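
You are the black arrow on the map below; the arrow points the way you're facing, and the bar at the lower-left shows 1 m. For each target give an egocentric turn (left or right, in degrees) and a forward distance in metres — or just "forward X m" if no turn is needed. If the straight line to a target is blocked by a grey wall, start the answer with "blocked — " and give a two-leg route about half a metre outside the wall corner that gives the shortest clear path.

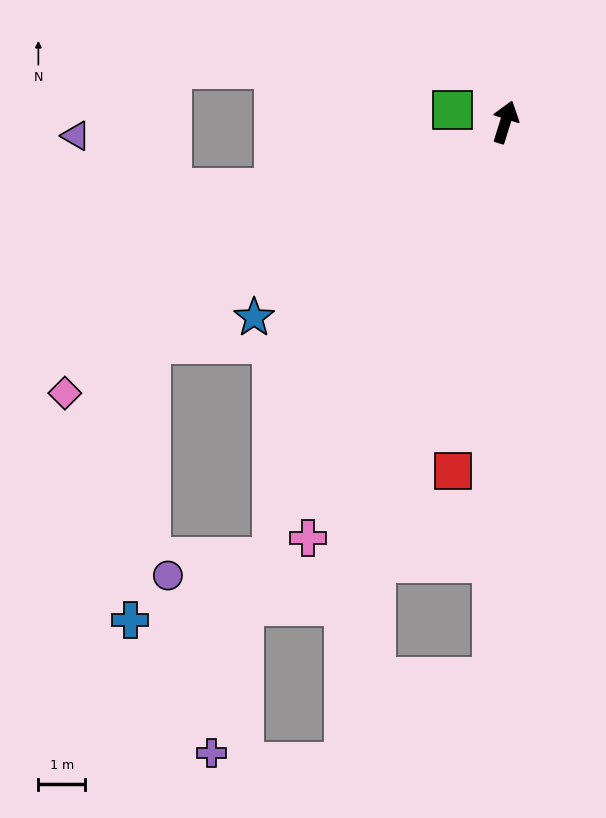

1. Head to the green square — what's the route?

turn left 95°, forward 1.1 m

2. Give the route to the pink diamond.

turn left 139°, forward 11.0 m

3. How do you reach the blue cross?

blocked — turn left 139°, forward 8.9 m, then turn left 54°, forward 5.9 m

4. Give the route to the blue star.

turn left 145°, forward 6.8 m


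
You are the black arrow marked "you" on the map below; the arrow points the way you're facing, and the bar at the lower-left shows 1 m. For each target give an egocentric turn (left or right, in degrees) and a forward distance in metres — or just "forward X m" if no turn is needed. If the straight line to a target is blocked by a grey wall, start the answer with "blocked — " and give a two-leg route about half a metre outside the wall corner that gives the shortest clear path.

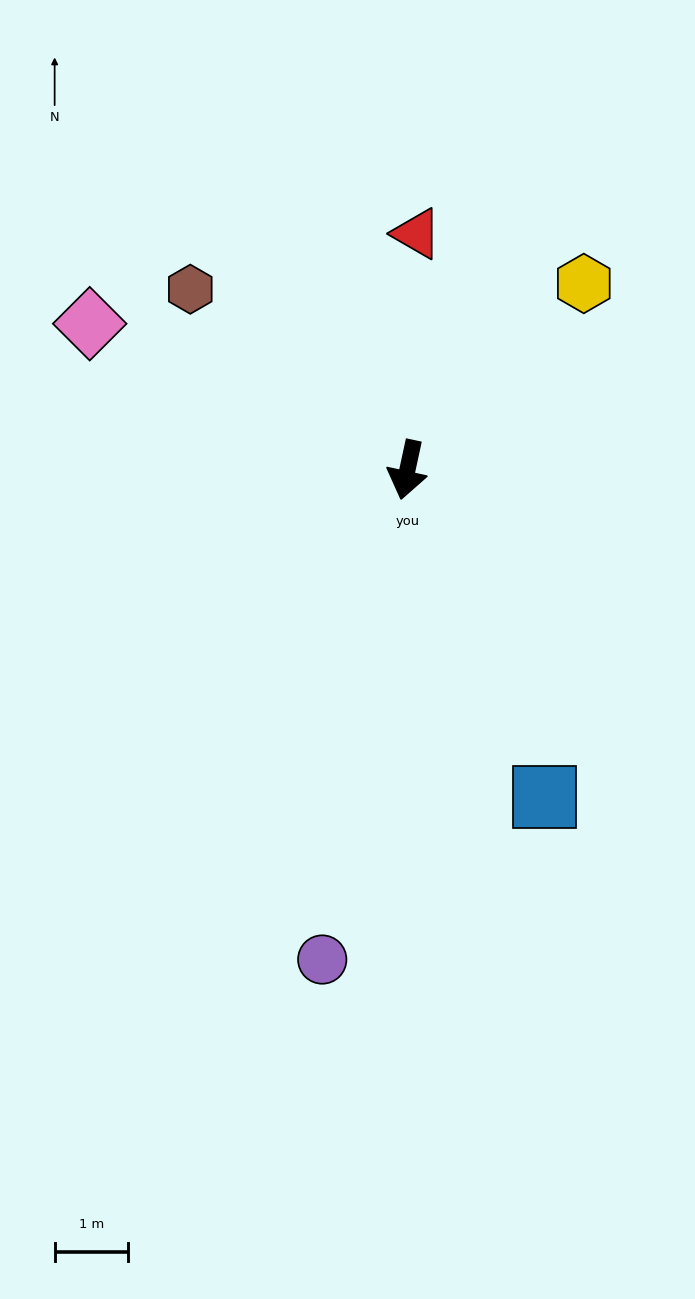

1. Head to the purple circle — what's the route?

turn left 2°, forward 6.7 m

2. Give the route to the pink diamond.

turn right 103°, forward 4.7 m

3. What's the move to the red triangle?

turn right 170°, forward 3.2 m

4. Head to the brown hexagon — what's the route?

turn right 118°, forward 3.8 m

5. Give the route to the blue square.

turn left 35°, forward 4.8 m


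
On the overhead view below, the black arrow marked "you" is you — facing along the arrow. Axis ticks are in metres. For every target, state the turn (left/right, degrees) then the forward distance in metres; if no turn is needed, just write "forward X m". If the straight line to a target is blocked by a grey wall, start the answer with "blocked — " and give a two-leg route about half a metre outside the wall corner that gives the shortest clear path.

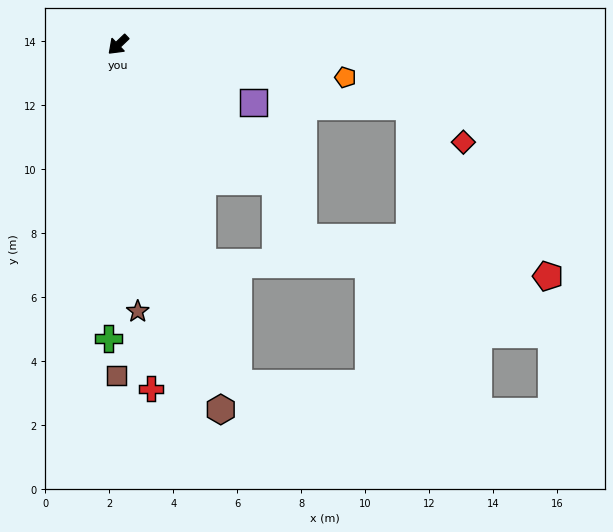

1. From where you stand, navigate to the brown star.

turn left 50°, forward 8.4 m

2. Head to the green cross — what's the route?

turn left 44°, forward 9.2 m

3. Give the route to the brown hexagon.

turn left 62°, forward 11.8 m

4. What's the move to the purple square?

turn left 113°, forward 4.6 m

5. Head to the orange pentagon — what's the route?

turn left 128°, forward 7.2 m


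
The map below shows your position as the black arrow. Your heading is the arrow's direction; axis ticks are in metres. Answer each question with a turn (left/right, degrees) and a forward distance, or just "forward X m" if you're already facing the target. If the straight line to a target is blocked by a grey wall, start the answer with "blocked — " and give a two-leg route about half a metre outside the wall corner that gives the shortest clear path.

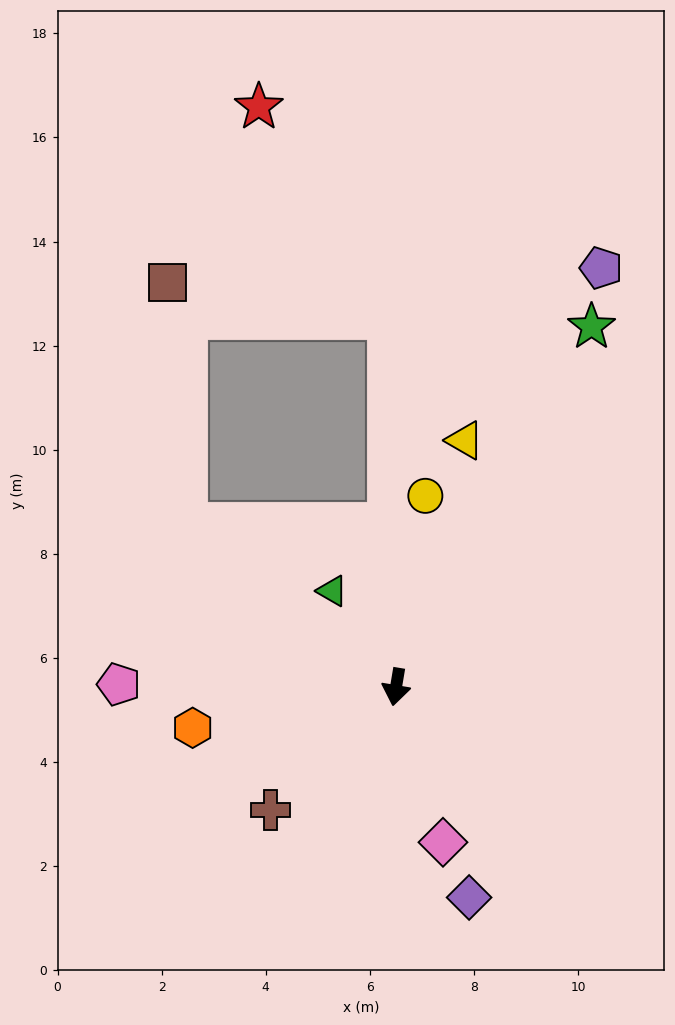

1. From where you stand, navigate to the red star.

blocked — turn right 169°, forward 7.1 m, then turn left 30°, forward 4.8 m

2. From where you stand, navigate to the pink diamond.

turn left 26°, forward 3.1 m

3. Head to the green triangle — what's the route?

turn right 137°, forward 2.2 m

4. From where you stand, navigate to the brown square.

blocked — turn right 118°, forward 5.1 m, then turn right 48°, forward 4.7 m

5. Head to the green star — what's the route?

turn left 161°, forward 7.9 m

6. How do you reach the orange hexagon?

turn right 69°, forward 4.0 m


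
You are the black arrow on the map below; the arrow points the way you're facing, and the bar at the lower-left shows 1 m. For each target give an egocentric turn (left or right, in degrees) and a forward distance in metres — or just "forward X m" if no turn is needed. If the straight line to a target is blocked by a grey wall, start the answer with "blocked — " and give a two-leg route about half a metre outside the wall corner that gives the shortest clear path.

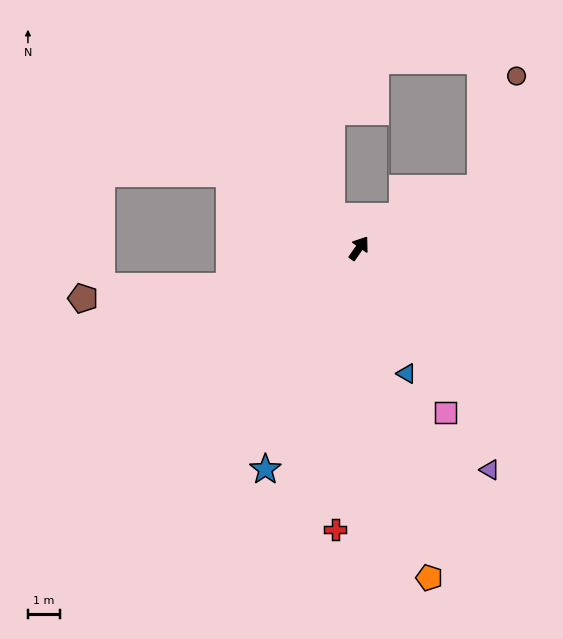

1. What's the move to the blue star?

turn right 168°, forward 7.6 m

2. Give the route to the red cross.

turn right 150°, forward 8.9 m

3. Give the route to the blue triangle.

turn right 124°, forward 4.2 m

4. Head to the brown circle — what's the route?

blocked — turn right 29°, forward 4.3 m, then turn left 46°, forward 3.7 m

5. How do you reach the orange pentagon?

turn right 133°, forward 10.6 m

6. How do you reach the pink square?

turn right 117°, forward 5.9 m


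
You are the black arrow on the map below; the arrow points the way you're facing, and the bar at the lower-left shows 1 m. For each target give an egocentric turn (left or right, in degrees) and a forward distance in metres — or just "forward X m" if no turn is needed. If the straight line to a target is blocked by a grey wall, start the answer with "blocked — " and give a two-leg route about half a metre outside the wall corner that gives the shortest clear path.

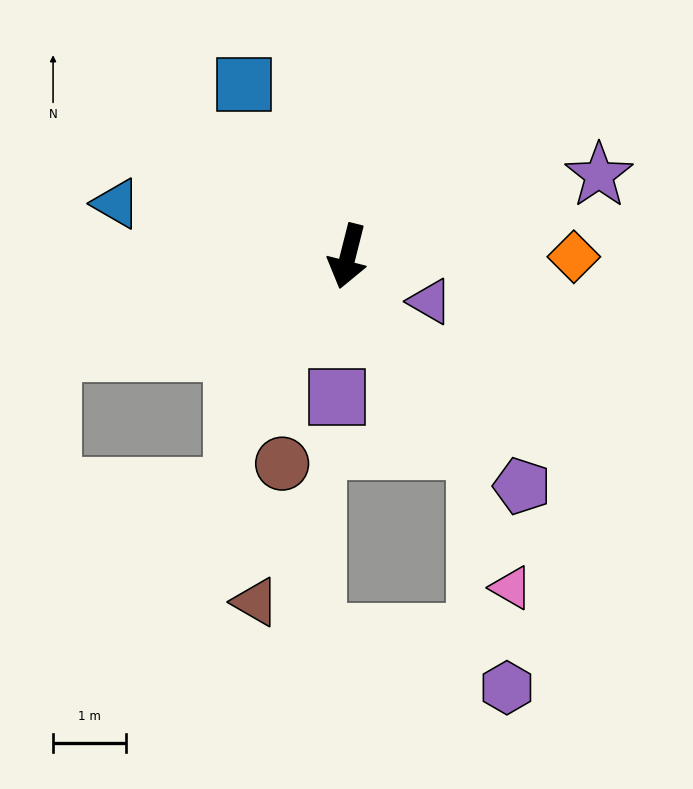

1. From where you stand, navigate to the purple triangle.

turn left 75°, forward 1.3 m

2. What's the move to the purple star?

turn left 122°, forward 3.6 m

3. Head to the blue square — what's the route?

turn right 135°, forward 2.8 m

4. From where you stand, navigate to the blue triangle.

turn right 89°, forward 3.3 m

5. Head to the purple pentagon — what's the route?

turn left 51°, forward 4.0 m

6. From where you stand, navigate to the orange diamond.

turn left 104°, forward 3.1 m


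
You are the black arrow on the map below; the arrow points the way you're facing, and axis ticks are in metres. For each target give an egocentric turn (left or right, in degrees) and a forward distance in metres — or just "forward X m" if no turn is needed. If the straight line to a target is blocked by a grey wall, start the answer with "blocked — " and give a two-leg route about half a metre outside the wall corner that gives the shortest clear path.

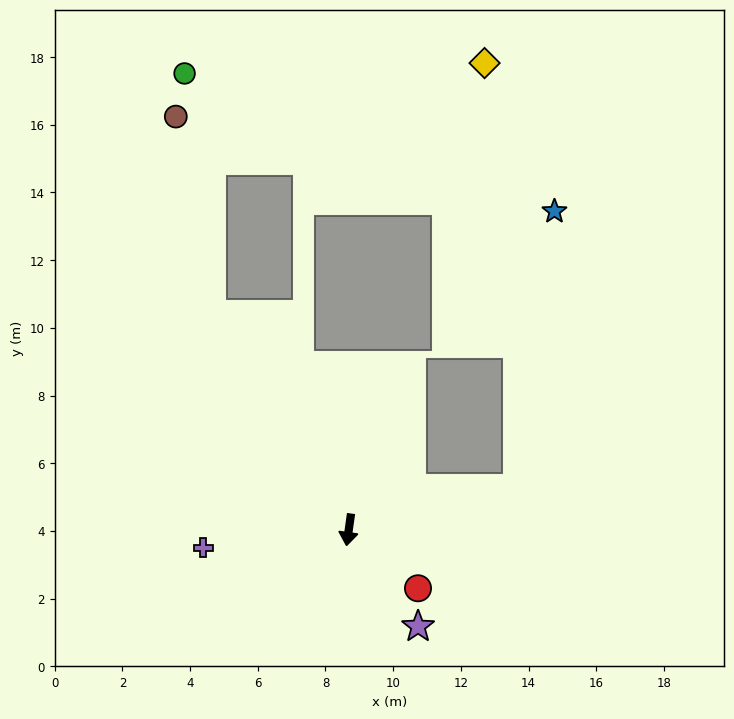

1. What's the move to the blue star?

blocked — turn left 112°, forward 5.1 m, then turn left 68°, forward 8.3 m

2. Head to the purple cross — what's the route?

turn right 75°, forward 4.3 m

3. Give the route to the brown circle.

blocked — turn right 139°, forward 7.5 m, then turn right 23°, forward 5.9 m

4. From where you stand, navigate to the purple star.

turn left 44°, forward 3.5 m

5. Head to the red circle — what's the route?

turn left 58°, forward 2.7 m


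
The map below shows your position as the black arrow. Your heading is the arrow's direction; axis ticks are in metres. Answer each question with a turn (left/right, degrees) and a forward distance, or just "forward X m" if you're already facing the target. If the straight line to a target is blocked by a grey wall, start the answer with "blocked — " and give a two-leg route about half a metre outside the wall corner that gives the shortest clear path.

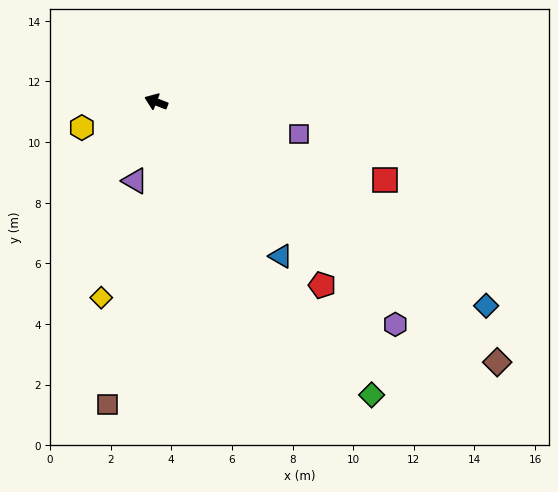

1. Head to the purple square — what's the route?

turn right 171°, forward 4.8 m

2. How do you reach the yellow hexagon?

turn left 40°, forward 2.6 m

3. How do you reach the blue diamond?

turn left 170°, forward 12.8 m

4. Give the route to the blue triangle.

turn left 150°, forward 6.5 m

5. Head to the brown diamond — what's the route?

turn left 164°, forward 14.1 m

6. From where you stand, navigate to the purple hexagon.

turn left 158°, forward 10.8 m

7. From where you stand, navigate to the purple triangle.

turn left 96°, forward 2.7 m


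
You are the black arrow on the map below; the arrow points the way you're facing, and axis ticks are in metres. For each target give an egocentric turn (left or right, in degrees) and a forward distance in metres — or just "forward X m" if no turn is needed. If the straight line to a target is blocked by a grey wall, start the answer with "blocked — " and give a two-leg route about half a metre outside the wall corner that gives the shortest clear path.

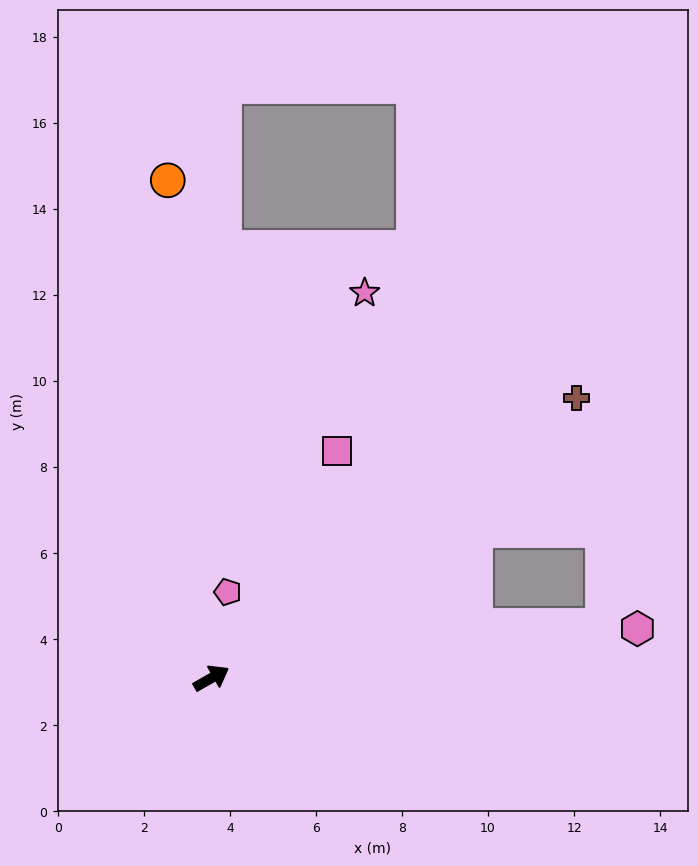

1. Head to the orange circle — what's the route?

turn left 65°, forward 11.6 m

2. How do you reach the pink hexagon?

turn right 23°, forward 10.0 m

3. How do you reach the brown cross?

turn left 8°, forward 10.7 m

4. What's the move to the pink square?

turn left 31°, forward 6.0 m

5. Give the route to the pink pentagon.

turn left 50°, forward 2.0 m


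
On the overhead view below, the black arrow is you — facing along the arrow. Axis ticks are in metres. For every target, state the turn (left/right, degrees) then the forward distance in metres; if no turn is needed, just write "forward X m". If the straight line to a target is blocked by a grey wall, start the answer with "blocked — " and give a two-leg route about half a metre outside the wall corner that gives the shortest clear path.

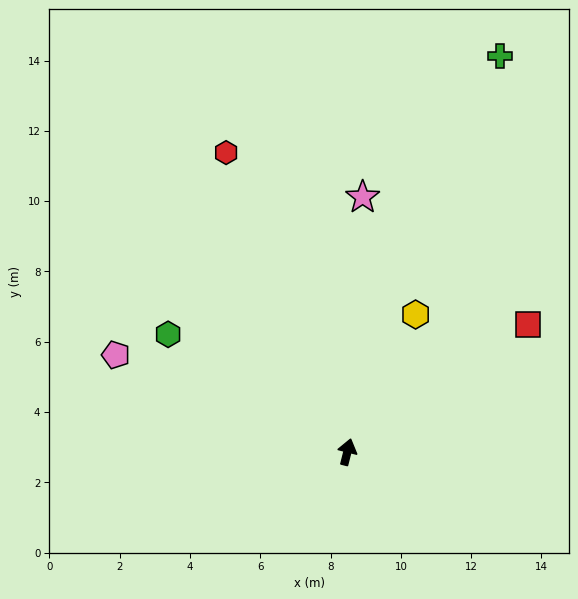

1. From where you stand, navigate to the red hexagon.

turn left 36°, forward 9.2 m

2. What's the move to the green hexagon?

turn left 71°, forward 6.1 m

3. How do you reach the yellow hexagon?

turn right 12°, forward 4.4 m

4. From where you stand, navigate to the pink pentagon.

turn left 81°, forward 7.1 m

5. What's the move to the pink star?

turn left 11°, forward 7.3 m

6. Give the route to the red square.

turn right 41°, forward 6.3 m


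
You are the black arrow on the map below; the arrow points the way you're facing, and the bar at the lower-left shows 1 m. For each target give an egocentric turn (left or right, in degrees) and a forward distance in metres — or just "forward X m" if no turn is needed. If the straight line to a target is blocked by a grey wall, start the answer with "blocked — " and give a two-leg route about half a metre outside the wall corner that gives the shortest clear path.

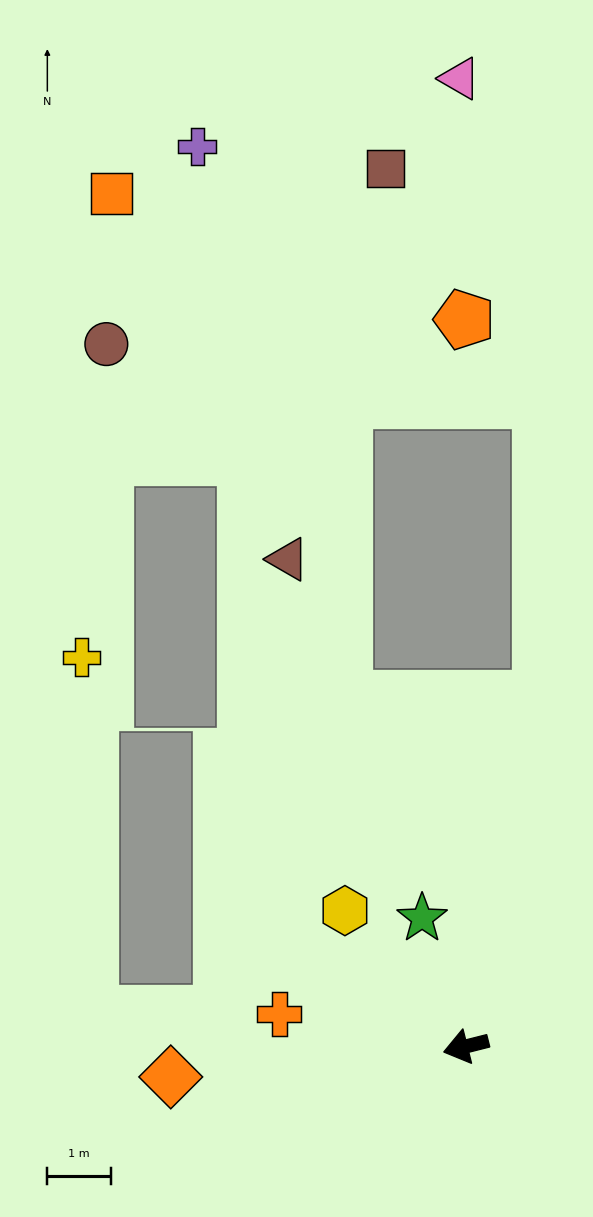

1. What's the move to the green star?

turn right 85°, forward 2.1 m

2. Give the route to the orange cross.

turn right 24°, forward 3.0 m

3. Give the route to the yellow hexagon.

turn right 62°, forward 2.8 m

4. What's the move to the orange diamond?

turn right 8°, forward 4.6 m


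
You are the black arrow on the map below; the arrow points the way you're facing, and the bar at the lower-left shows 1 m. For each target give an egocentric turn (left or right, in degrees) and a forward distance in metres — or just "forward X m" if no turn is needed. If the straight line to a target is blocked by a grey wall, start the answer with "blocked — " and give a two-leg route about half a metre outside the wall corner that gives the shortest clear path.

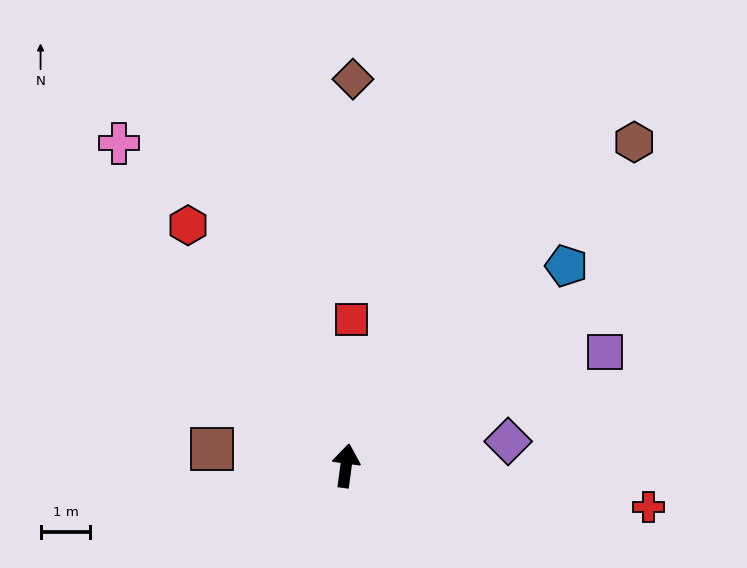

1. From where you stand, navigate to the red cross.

turn right 90°, forward 6.1 m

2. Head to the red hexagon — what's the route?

turn left 41°, forward 5.8 m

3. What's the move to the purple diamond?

turn right 74°, forward 3.3 m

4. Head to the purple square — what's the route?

turn right 59°, forward 5.7 m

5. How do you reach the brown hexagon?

turn right 34°, forward 8.7 m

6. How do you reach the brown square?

turn left 91°, forward 2.7 m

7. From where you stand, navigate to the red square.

turn left 6°, forward 2.9 m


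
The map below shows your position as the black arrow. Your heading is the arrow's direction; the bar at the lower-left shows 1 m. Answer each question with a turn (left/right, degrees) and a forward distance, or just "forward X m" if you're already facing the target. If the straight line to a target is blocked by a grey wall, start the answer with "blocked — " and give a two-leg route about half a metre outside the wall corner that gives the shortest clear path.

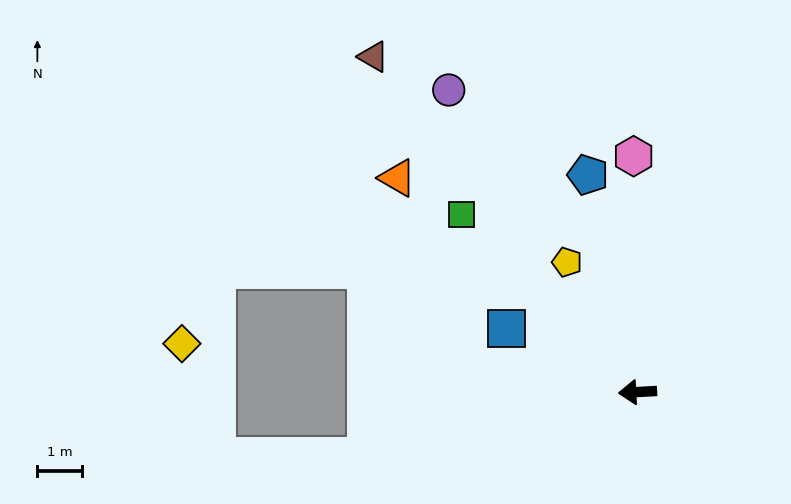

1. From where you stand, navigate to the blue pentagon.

turn right 80°, forward 5.0 m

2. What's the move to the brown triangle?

turn right 55°, forward 9.6 m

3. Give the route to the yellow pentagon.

turn right 65°, forward 3.3 m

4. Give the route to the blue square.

turn right 29°, forward 3.3 m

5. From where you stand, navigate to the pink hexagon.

turn right 92°, forward 5.3 m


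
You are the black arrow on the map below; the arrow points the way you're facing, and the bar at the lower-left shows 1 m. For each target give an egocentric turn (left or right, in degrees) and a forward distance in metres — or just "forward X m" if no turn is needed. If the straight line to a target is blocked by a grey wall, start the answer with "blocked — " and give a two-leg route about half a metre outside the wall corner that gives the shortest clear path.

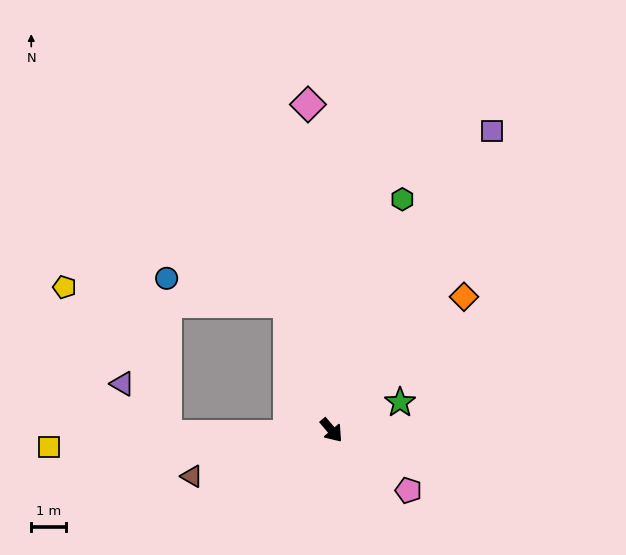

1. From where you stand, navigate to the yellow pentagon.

blocked — turn left 159°, forward 3.9 m, then turn left 66°, forward 6.4 m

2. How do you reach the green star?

turn left 72°, forward 2.1 m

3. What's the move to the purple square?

turn left 111°, forward 9.8 m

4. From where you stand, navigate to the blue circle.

blocked — turn left 159°, forward 3.9 m, then turn left 59°, forward 3.6 m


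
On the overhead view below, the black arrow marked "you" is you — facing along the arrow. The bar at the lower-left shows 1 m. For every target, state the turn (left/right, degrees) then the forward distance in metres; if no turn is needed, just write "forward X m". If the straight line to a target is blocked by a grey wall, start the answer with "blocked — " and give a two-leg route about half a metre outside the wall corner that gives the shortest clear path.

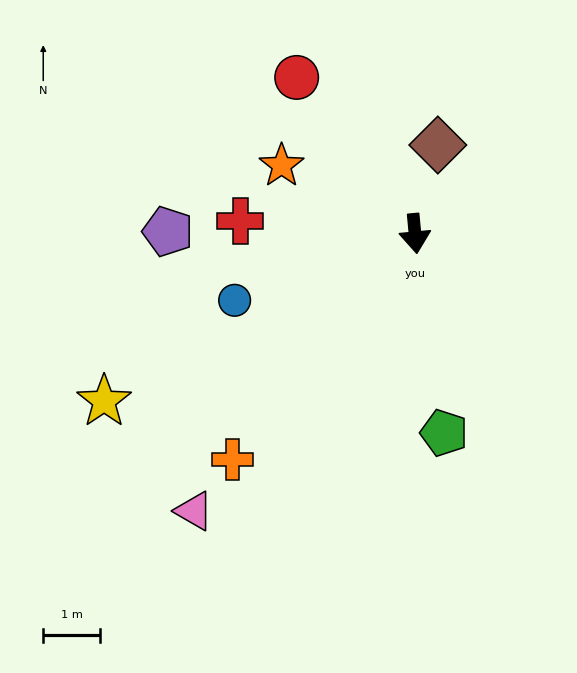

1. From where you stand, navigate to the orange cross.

turn right 44°, forward 5.1 m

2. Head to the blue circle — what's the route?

turn right 75°, forward 3.4 m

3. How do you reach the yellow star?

turn right 67°, forward 6.2 m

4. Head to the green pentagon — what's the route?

turn left 3°, forward 3.5 m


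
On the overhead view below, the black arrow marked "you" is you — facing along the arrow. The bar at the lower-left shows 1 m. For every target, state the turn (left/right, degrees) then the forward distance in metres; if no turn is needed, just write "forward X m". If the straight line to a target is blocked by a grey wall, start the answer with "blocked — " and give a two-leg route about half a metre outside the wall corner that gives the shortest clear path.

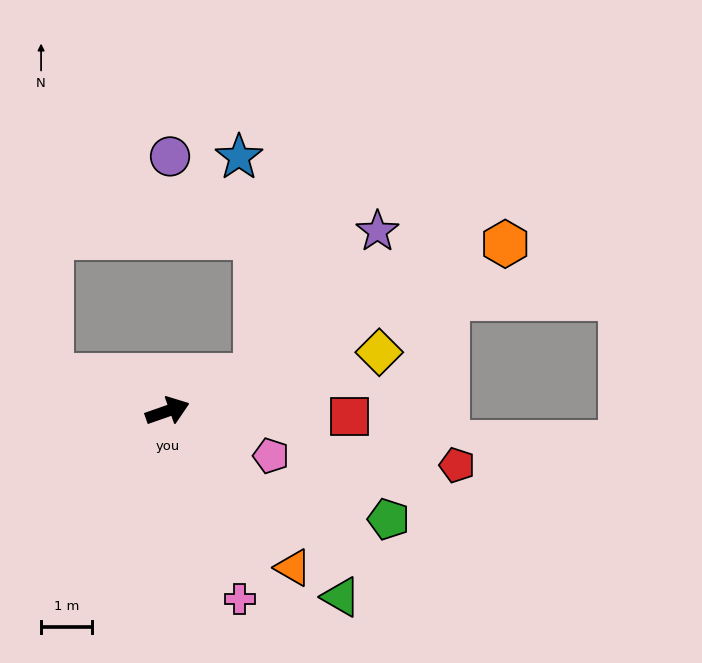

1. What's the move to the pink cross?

turn right 88°, forward 4.0 m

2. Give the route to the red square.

turn right 21°, forward 3.6 m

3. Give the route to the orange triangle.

turn right 71°, forward 3.9 m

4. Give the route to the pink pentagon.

turn right 43°, forward 2.2 m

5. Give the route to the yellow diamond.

turn right 4°, forward 4.3 m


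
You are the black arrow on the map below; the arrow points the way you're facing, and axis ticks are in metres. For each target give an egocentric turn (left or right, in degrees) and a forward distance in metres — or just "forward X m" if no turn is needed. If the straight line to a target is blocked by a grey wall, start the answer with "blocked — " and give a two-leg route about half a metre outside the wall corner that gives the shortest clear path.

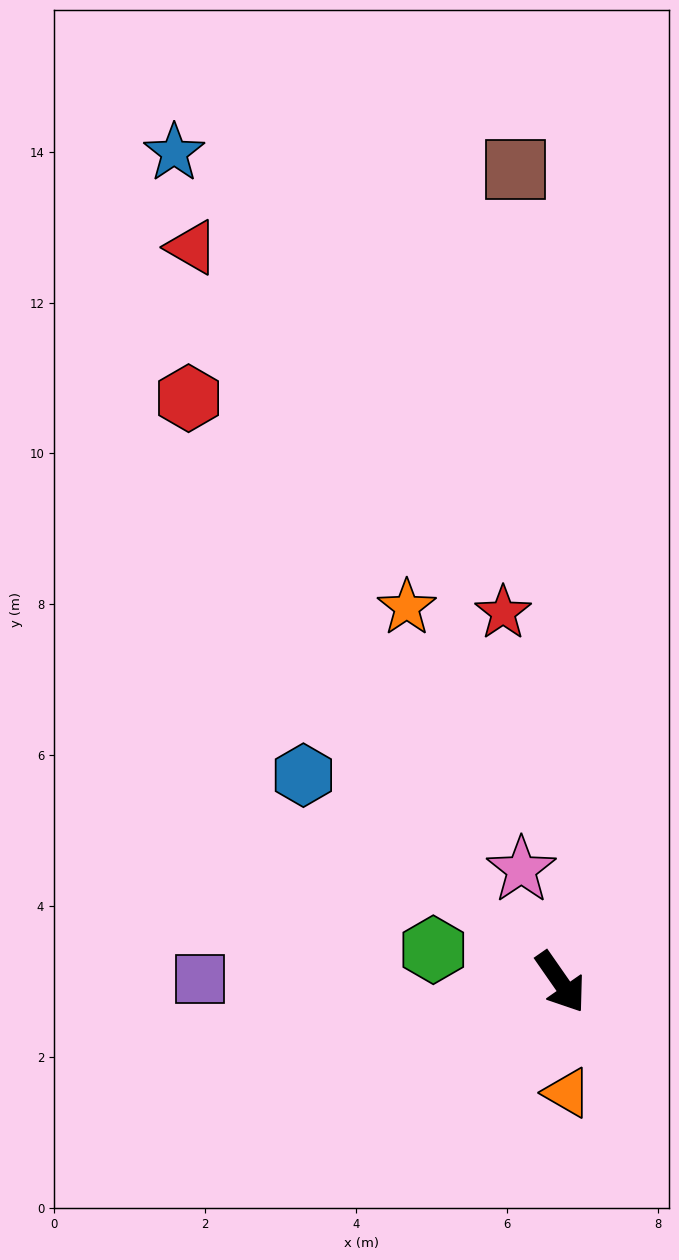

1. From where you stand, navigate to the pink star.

turn left 164°, forward 1.6 m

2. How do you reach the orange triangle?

turn right 31°, forward 1.5 m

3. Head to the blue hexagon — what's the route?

turn right 164°, forward 4.4 m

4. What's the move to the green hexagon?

turn right 139°, forward 1.7 m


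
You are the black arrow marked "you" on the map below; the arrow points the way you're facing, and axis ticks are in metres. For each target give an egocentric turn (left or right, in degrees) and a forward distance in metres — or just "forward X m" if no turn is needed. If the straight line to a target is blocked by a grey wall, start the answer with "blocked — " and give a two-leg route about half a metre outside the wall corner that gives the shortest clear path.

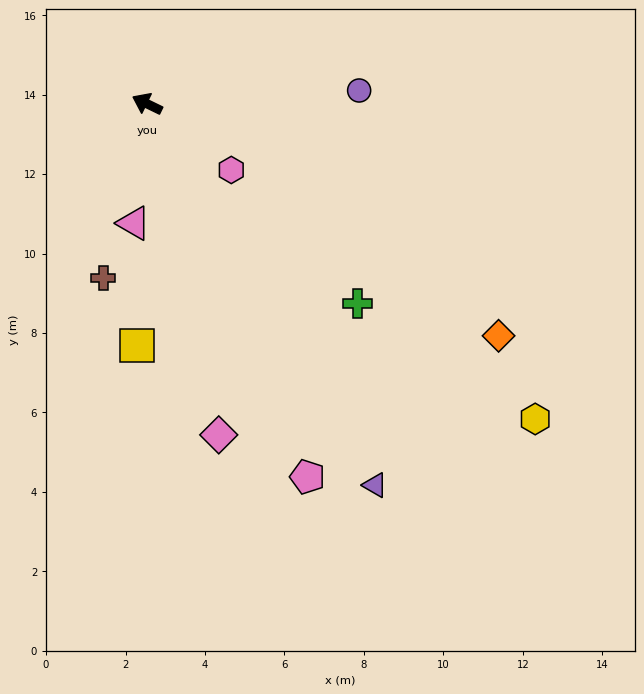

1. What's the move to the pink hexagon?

turn left 168°, forward 2.7 m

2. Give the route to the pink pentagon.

turn left 139°, forward 10.2 m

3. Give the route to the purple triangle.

turn left 147°, forward 11.2 m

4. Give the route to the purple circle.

turn right 150°, forward 5.3 m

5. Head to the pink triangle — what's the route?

turn left 110°, forward 3.0 m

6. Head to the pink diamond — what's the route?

turn left 128°, forward 8.5 m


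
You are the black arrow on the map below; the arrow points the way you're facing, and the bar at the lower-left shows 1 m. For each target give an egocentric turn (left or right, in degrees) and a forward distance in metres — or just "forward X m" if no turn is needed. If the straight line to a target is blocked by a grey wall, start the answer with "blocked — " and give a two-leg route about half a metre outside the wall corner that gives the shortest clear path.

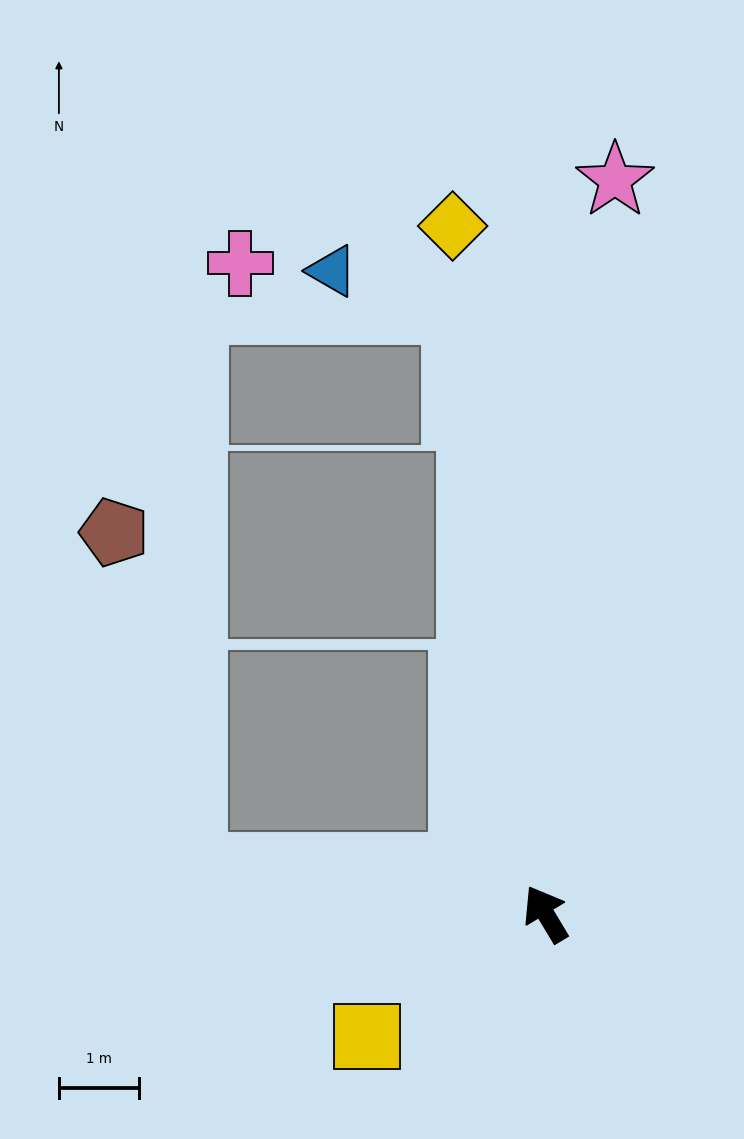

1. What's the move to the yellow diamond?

turn right 23°, forward 8.7 m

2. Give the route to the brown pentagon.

blocked — turn left 51°, forward 4.4 m, then turn right 69°, forward 4.3 m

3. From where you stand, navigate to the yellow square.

turn left 94°, forward 2.7 m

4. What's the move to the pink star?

turn right 36°, forward 9.2 m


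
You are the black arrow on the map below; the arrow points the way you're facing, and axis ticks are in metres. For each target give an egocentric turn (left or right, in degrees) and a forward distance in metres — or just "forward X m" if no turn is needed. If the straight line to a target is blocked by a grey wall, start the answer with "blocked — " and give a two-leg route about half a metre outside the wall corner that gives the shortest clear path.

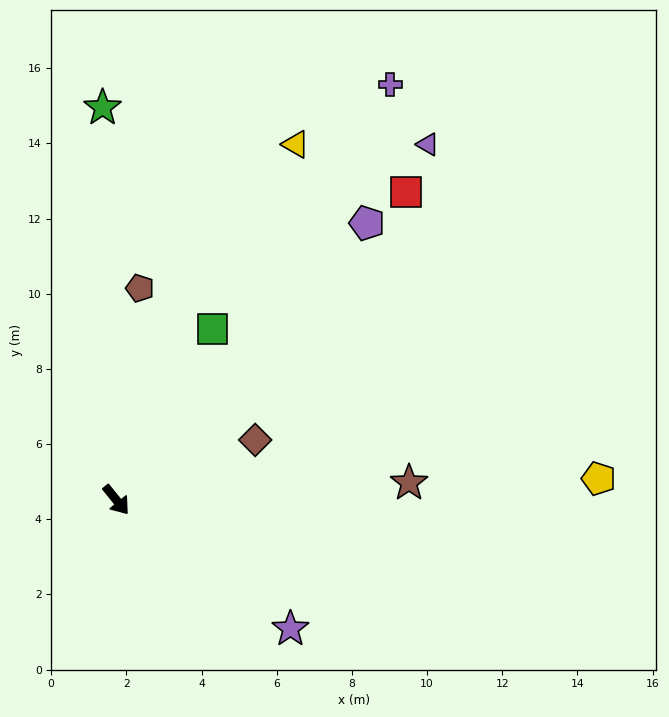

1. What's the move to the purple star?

turn left 15°, forward 5.8 m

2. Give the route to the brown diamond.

turn left 74°, forward 4.0 m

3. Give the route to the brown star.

turn left 54°, forward 7.8 m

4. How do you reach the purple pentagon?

turn left 99°, forward 9.9 m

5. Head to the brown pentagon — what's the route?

turn left 135°, forward 5.7 m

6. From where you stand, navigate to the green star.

turn left 143°, forward 10.4 m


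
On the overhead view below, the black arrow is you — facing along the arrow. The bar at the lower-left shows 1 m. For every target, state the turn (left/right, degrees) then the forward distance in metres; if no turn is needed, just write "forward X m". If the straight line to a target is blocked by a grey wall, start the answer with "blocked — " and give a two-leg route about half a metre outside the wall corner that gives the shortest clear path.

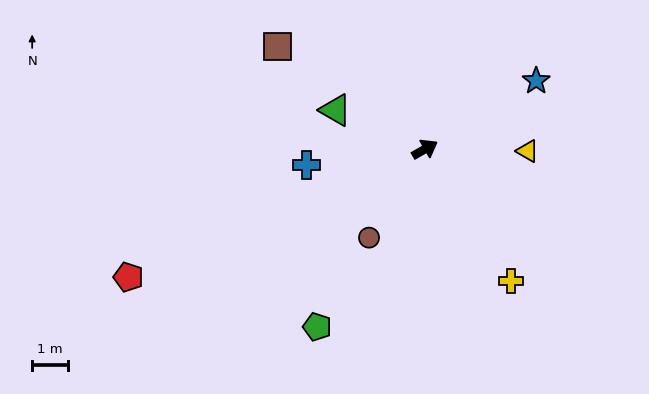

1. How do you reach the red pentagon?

turn left 173°, forward 9.0 m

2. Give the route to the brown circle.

turn right 152°, forward 2.9 m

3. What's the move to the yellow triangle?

turn right 31°, forward 2.9 m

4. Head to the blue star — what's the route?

forward 3.6 m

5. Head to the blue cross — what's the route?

turn left 158°, forward 3.3 m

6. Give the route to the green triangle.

turn left 127°, forward 2.7 m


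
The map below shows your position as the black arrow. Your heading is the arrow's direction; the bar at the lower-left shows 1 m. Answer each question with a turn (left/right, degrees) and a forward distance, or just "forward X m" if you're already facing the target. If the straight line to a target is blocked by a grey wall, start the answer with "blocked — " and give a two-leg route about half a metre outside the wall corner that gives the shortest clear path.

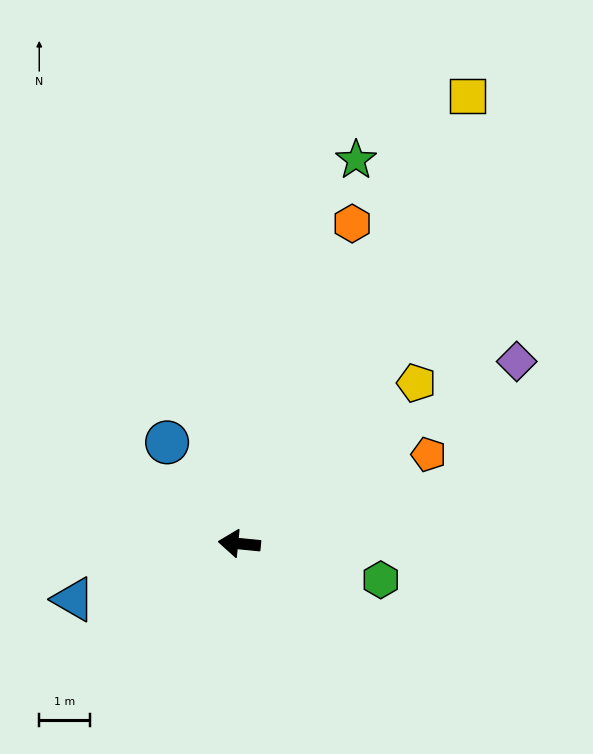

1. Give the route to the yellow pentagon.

turn right 132°, forward 4.7 m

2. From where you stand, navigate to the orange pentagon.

turn right 149°, forward 4.1 m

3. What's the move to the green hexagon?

turn left 171°, forward 2.9 m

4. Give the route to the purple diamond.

turn right 141°, forward 6.5 m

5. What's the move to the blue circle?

turn right 49°, forward 2.5 m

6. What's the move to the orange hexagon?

turn right 104°, forward 6.7 m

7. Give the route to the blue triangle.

turn left 24°, forward 3.5 m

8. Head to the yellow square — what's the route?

turn right 111°, forward 9.9 m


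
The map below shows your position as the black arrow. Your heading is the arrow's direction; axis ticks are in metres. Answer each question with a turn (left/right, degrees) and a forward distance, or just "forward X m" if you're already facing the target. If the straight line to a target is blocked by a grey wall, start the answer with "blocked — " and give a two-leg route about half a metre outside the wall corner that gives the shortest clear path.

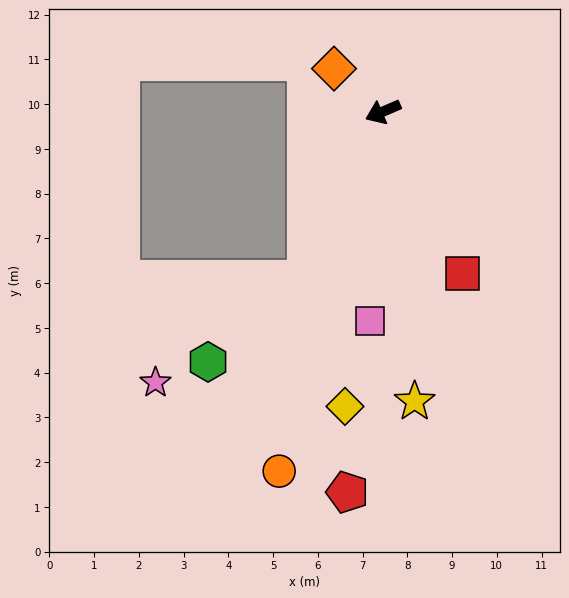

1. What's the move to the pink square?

turn left 63°, forward 4.7 m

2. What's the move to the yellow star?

turn left 73°, forward 6.5 m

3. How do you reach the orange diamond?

turn right 65°, forward 1.5 m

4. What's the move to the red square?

turn left 93°, forward 4.0 m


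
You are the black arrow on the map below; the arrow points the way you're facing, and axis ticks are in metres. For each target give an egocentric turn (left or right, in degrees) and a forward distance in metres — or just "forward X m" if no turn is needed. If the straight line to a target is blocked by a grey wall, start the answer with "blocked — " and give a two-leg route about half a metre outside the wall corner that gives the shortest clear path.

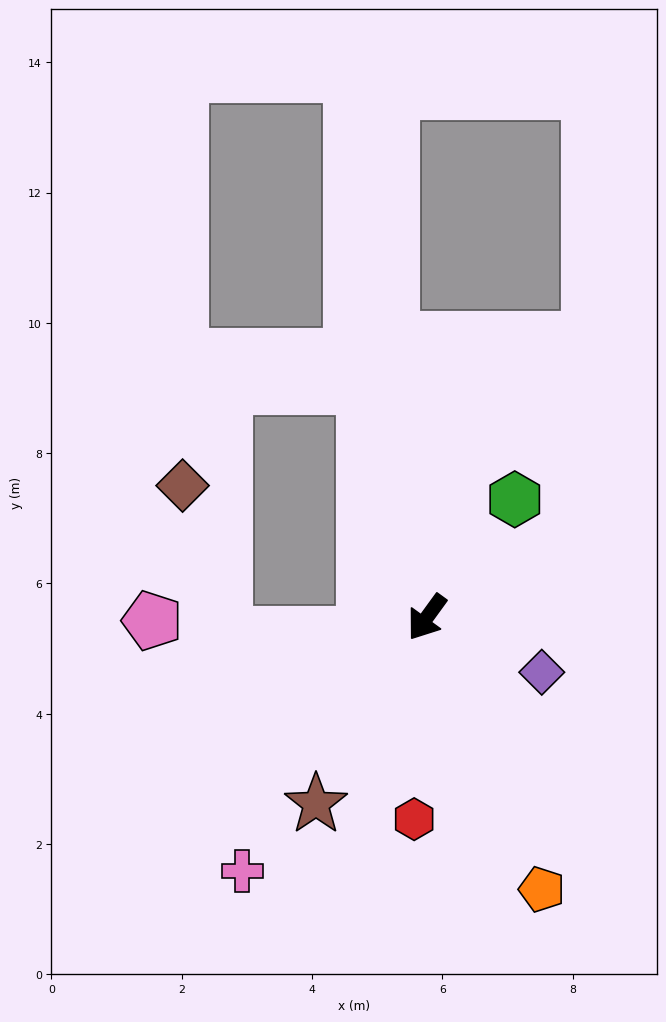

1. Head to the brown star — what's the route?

turn left 5°, forward 3.3 m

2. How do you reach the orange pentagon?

turn left 59°, forward 4.5 m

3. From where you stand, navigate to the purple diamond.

turn left 101°, forward 2.0 m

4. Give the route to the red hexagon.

turn left 32°, forward 3.1 m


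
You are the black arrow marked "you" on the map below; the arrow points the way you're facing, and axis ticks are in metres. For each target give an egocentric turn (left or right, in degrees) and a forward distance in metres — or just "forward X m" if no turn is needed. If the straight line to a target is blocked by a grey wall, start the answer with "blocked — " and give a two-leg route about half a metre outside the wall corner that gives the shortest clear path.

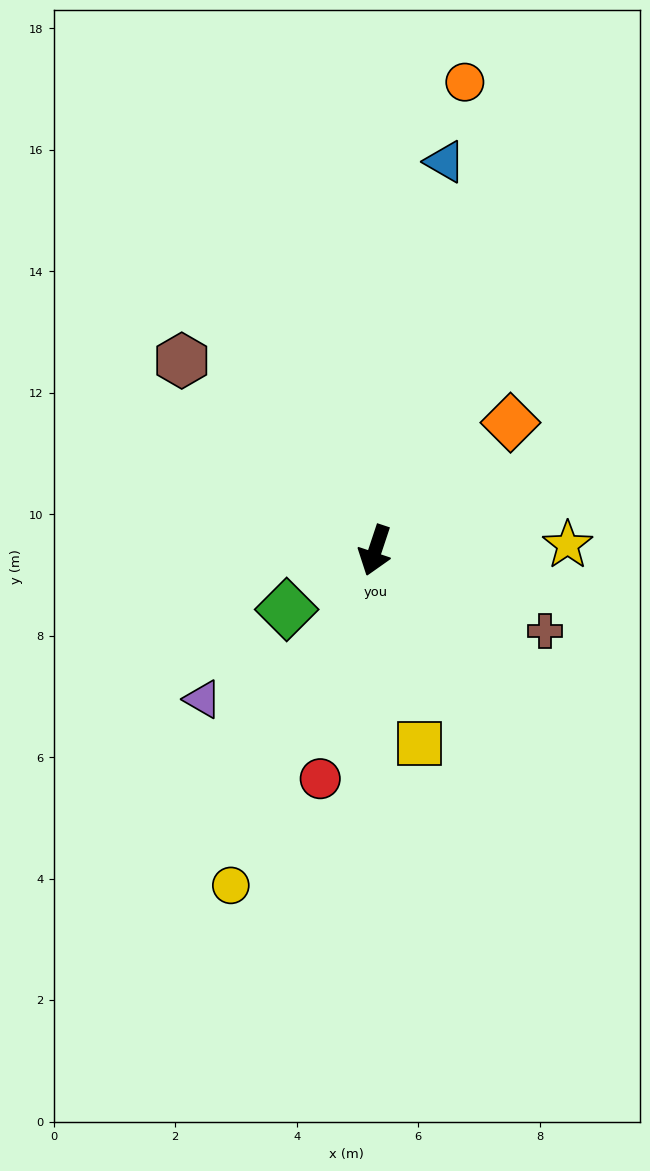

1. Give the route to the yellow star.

turn left 110°, forward 3.2 m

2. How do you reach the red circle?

turn left 5°, forward 3.9 m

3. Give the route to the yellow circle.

turn right 5°, forward 6.0 m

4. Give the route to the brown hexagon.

turn right 116°, forward 4.5 m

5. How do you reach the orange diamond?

turn left 152°, forward 3.1 m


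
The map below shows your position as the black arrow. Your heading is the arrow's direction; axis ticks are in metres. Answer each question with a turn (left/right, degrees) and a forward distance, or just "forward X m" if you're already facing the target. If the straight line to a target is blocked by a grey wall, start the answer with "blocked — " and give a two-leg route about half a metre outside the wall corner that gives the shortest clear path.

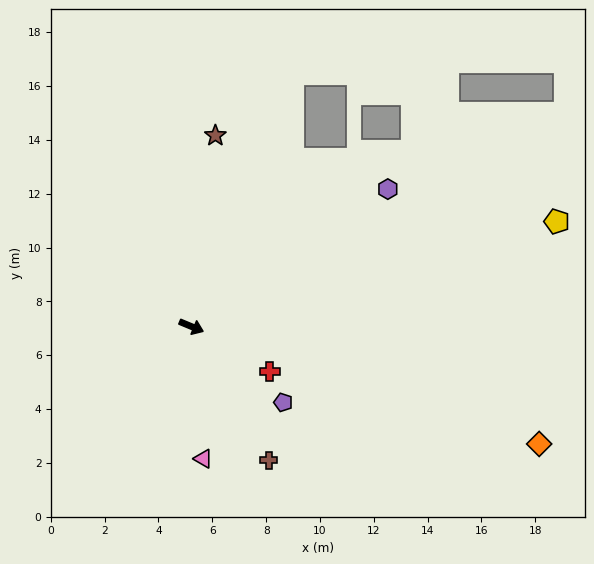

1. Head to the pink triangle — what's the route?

turn right 62°, forward 4.9 m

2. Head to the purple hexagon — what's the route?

turn left 58°, forward 8.9 m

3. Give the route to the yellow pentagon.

turn left 39°, forward 14.1 m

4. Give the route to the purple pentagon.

turn right 17°, forward 4.4 m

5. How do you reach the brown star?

turn left 105°, forward 7.1 m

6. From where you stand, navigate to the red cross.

turn right 7°, forward 3.4 m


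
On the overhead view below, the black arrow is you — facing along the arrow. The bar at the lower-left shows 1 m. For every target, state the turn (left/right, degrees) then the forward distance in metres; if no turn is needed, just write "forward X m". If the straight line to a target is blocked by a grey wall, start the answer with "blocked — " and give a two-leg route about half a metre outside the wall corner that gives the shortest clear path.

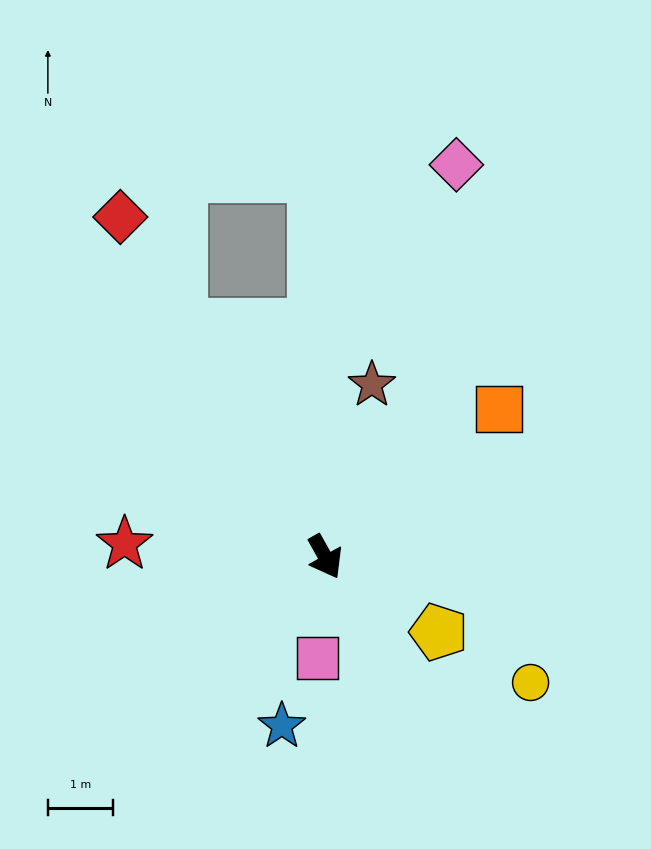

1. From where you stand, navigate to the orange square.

turn left 101°, forward 3.5 m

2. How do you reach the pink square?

turn right 34°, forward 1.6 m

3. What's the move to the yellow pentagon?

turn left 27°, forward 2.1 m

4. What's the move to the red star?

turn right 123°, forward 3.1 m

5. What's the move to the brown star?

turn left 136°, forward 2.7 m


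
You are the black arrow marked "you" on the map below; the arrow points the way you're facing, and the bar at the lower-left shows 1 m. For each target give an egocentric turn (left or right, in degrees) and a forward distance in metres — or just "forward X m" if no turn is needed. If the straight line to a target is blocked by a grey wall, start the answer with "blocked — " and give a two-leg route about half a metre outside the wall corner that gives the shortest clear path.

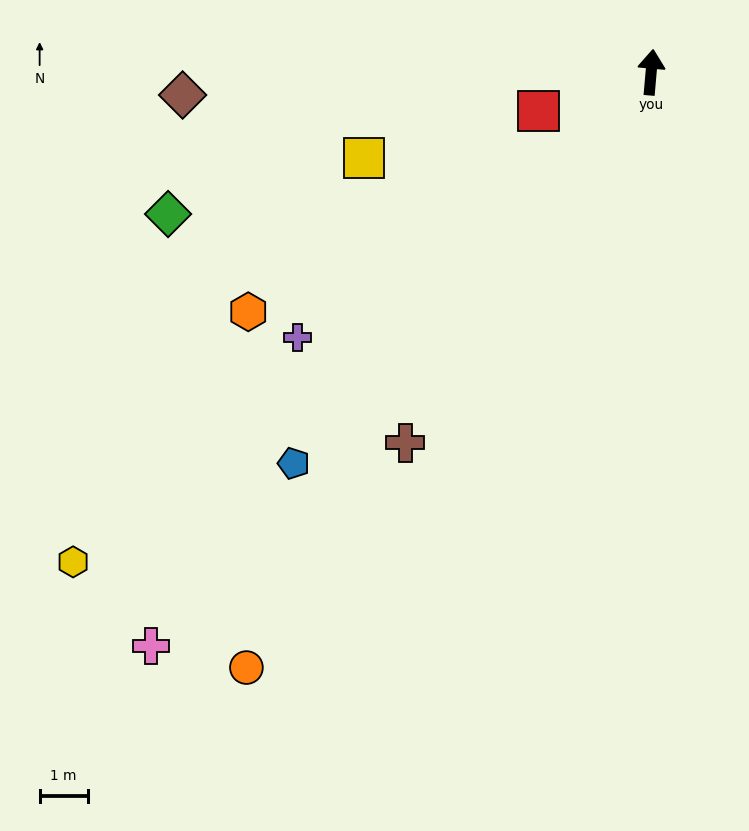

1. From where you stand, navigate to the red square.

turn left 114°, forward 2.5 m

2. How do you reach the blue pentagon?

turn left 143°, forward 11.0 m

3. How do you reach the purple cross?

turn left 132°, forward 9.2 m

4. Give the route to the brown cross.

turn left 151°, forward 9.3 m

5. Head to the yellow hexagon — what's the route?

turn left 135°, forward 15.8 m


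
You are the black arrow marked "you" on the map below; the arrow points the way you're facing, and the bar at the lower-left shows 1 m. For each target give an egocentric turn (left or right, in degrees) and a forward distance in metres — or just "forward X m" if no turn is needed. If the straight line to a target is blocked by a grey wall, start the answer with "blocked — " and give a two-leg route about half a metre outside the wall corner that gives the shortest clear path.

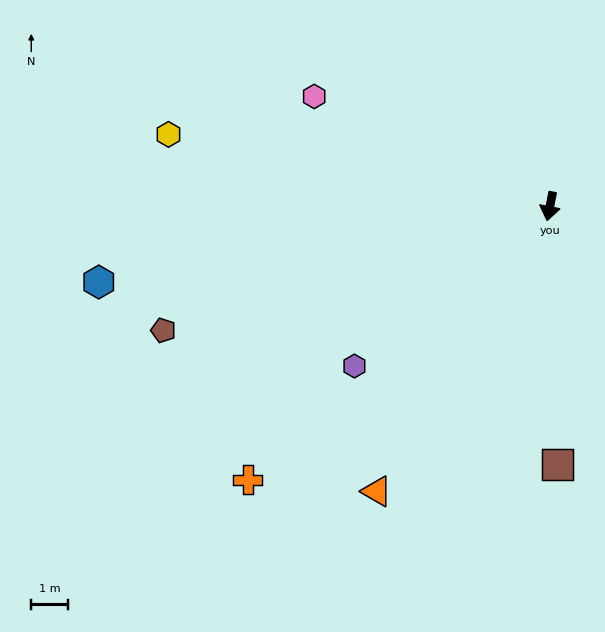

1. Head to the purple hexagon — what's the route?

turn right 40°, forward 6.8 m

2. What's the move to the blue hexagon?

turn right 69°, forward 12.3 m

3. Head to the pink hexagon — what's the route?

turn right 104°, forward 7.0 m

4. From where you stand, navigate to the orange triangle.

turn right 20°, forward 9.0 m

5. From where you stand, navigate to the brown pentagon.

turn right 61°, forward 10.9 m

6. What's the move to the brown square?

turn left 13°, forward 6.9 m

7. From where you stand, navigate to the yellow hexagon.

turn right 90°, forward 10.5 m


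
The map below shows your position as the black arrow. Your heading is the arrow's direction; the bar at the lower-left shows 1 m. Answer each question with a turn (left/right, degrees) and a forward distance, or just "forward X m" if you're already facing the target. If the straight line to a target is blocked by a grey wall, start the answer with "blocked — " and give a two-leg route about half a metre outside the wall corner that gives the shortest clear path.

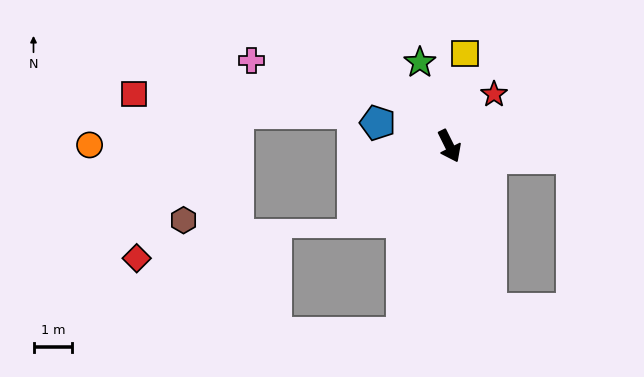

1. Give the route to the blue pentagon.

turn right 134°, forward 1.9 m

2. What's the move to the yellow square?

turn left 144°, forward 2.4 m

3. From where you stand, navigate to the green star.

turn left 173°, forward 2.3 m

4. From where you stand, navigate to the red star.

turn left 113°, forward 1.8 m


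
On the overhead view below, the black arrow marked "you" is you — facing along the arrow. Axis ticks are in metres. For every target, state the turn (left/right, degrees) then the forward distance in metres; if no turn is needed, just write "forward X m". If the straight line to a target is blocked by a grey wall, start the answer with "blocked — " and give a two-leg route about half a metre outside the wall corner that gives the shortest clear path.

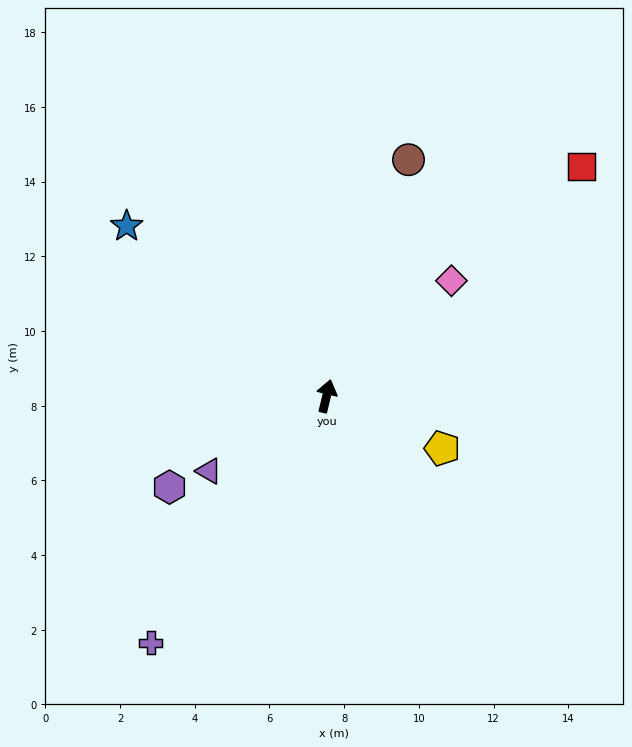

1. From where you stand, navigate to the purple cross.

turn left 158°, forward 8.1 m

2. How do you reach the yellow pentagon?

turn right 101°, forward 3.4 m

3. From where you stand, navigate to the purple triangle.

turn left 136°, forward 3.7 m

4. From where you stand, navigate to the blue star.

turn left 63°, forward 7.0 m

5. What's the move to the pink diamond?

turn right 34°, forward 4.6 m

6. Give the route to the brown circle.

turn right 6°, forward 6.7 m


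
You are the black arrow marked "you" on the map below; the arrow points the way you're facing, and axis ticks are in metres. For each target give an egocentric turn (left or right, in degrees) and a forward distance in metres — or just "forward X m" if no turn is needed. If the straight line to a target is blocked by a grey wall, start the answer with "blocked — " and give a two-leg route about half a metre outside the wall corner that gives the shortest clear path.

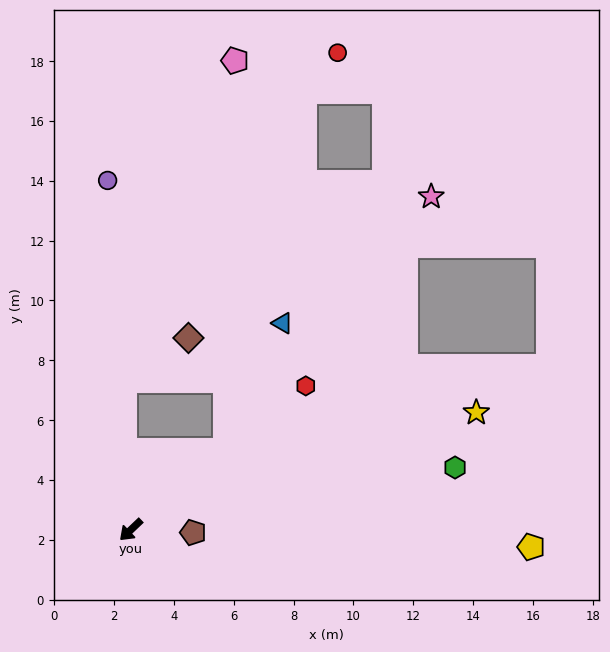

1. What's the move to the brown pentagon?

turn left 134°, forward 2.1 m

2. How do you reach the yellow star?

turn left 155°, forward 12.2 m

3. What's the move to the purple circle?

turn right 130°, forward 11.7 m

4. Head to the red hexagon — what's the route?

turn left 176°, forward 7.6 m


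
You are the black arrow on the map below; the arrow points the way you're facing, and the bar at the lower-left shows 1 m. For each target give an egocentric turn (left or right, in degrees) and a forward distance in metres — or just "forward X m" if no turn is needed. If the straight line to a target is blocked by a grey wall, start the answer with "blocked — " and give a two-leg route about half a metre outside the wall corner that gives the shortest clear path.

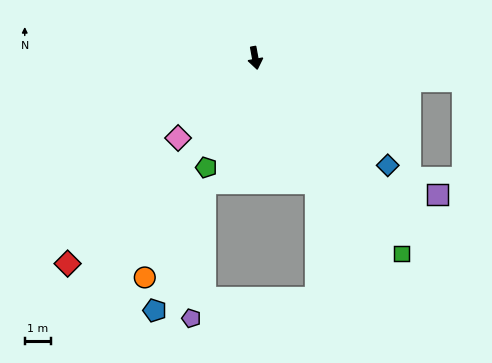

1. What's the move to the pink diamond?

turn right 54°, forward 4.2 m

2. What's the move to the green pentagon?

turn right 34°, forward 4.5 m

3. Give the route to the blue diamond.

turn left 41°, forward 6.4 m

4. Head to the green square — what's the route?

turn left 27°, forward 9.2 m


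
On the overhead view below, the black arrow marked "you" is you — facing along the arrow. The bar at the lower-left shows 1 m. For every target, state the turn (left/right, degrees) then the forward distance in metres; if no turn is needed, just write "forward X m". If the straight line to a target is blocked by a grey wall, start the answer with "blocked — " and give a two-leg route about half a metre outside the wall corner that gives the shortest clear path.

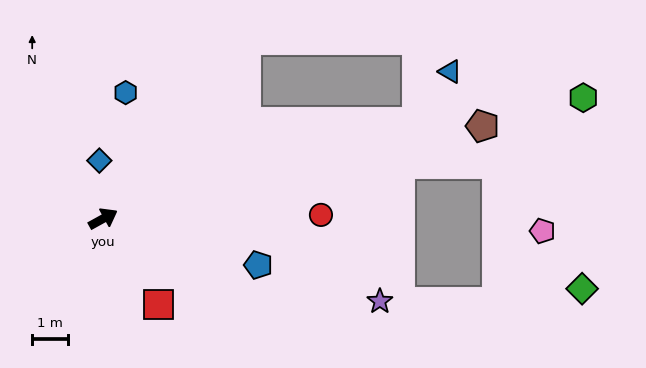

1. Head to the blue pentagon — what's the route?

turn right 46°, forward 4.5 m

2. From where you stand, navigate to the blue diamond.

turn left 65°, forward 1.6 m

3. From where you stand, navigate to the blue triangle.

blocked — turn right 12°, forward 9.2 m, then turn left 40°, forward 1.7 m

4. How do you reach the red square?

turn right 86°, forward 2.8 m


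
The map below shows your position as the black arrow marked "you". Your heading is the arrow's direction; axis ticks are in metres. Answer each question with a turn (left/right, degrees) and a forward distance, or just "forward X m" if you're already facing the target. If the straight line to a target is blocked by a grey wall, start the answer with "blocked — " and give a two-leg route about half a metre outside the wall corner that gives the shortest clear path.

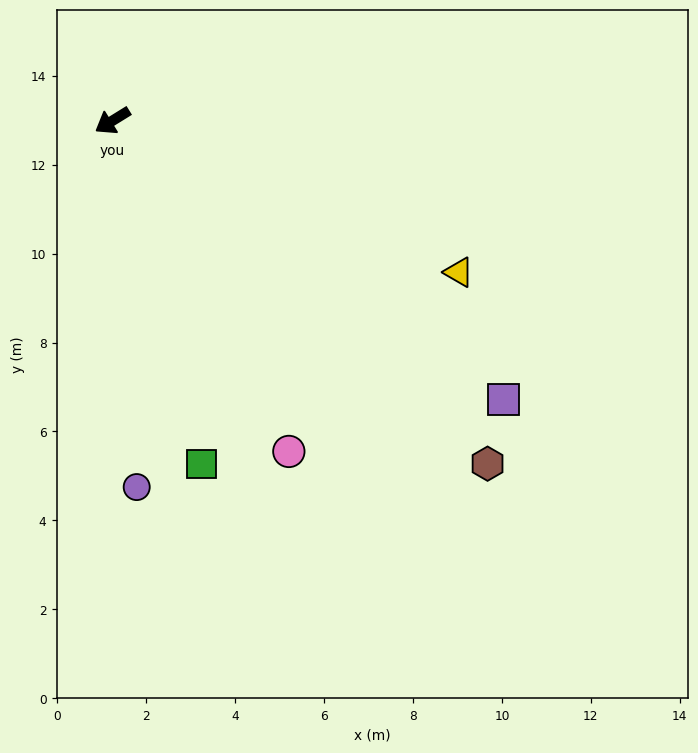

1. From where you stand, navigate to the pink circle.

turn left 86°, forward 8.4 m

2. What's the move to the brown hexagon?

turn left 106°, forward 11.4 m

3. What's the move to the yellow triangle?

turn left 125°, forward 8.5 m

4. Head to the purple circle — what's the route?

turn left 62°, forward 8.3 m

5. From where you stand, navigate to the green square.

turn left 73°, forward 8.0 m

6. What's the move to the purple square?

turn left 113°, forward 10.8 m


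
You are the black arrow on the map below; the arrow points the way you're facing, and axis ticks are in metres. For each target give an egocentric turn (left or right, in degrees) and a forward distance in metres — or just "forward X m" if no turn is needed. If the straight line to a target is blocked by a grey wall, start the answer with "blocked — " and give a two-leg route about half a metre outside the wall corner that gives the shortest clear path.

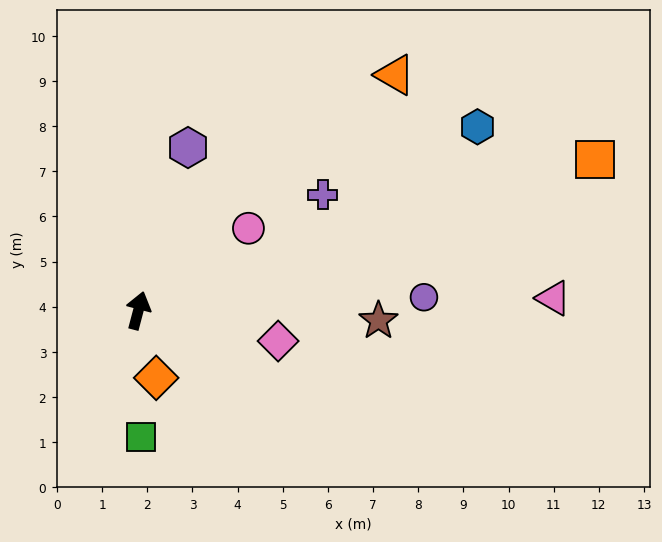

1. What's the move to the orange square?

turn right 57°, forward 10.7 m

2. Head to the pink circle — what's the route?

turn right 39°, forward 3.0 m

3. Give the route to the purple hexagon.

turn right 2°, forward 3.8 m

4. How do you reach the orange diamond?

turn right 150°, forward 1.5 m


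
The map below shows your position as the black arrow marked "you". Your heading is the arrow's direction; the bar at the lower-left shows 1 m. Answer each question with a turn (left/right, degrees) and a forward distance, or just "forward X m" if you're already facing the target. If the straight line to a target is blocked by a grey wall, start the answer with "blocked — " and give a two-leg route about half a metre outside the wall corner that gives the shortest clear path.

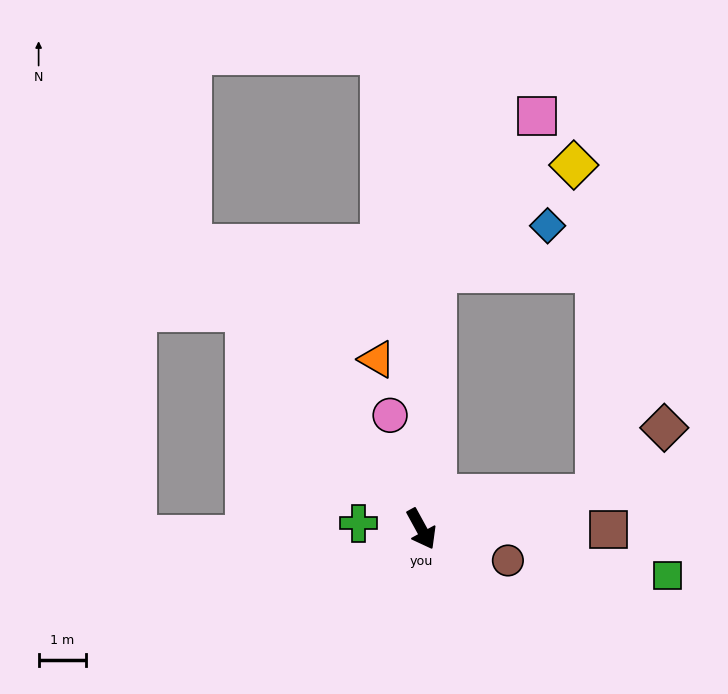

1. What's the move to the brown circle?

turn left 41°, forward 1.9 m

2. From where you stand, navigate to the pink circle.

turn left 167°, forward 2.5 m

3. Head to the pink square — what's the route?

blocked — turn left 148°, forward 5.4 m, then turn right 29°, forward 3.9 m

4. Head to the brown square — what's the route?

turn left 61°, forward 3.9 m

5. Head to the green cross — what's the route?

turn right 124°, forward 1.3 m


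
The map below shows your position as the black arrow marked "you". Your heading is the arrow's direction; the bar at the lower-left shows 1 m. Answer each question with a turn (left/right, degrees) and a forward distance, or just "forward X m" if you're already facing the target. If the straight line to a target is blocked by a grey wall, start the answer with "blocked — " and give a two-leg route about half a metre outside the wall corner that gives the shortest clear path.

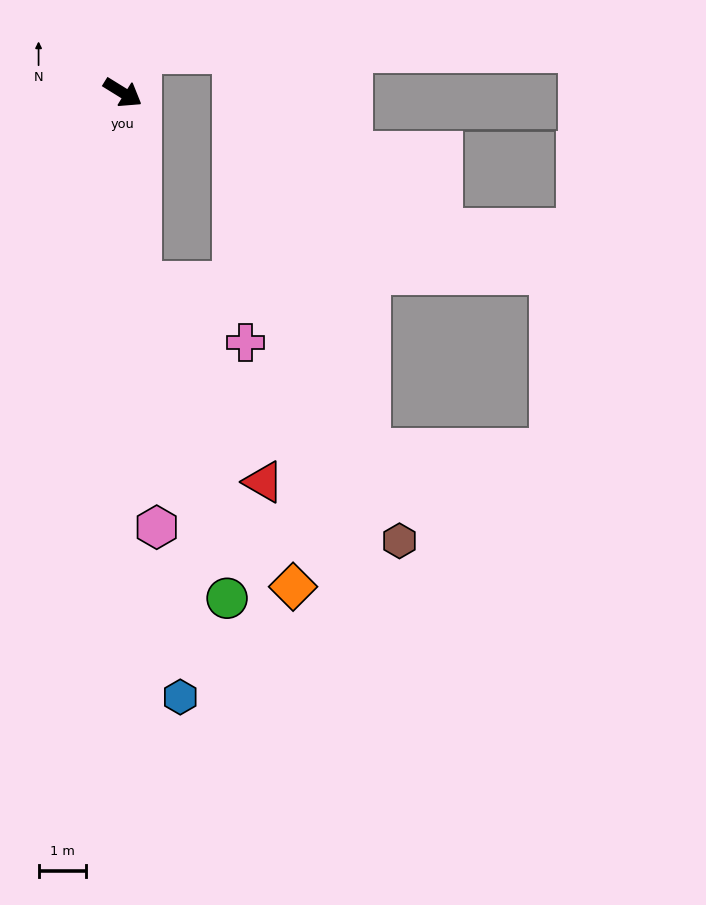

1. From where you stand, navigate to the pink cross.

blocked — turn right 53°, forward 4.0 m, then turn left 55°, forward 2.6 m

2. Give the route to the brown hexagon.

blocked — turn right 53°, forward 4.0 m, then turn left 40°, forward 7.8 m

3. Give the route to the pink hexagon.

turn right 54°, forward 9.2 m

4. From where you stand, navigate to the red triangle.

blocked — turn right 53°, forward 4.0 m, then turn left 26°, forward 5.0 m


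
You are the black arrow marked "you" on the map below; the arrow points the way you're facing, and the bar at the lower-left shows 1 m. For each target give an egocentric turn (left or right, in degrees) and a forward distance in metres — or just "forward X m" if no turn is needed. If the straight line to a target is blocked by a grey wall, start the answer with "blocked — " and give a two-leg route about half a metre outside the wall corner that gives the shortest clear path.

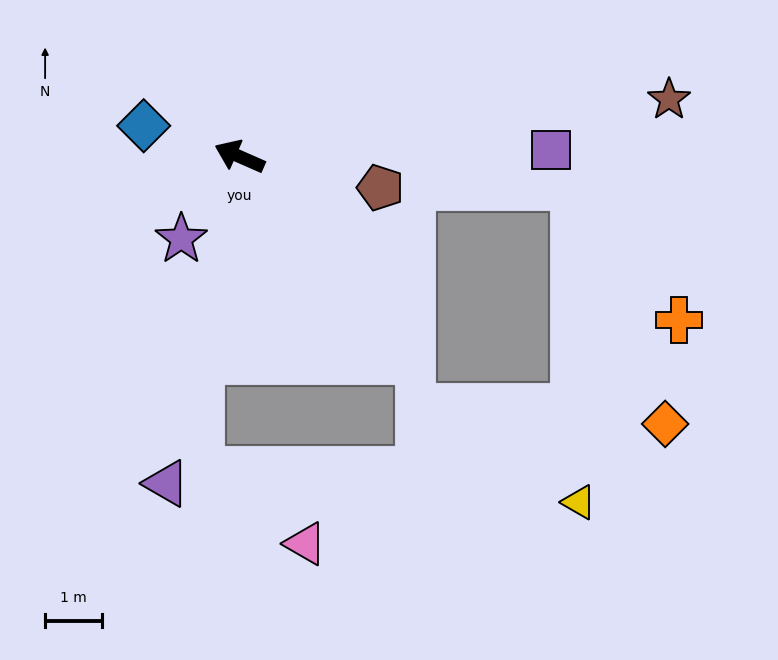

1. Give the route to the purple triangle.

turn left 101°, forward 5.9 m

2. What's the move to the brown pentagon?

turn right 169°, forward 2.5 m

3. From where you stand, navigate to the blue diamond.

turn left 6°, forward 1.8 m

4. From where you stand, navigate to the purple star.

turn left 78°, forward 1.8 m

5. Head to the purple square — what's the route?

turn right 155°, forward 5.5 m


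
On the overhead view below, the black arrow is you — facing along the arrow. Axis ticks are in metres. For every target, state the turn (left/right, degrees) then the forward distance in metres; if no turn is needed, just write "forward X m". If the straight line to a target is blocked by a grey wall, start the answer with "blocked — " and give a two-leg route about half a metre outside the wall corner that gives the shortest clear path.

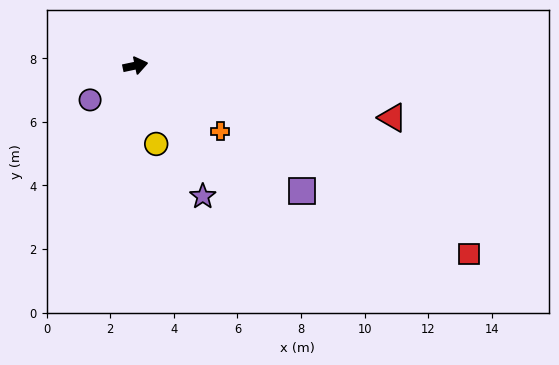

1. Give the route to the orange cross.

turn right 50°, forward 3.4 m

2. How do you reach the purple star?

turn right 75°, forward 4.6 m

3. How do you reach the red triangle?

turn right 23°, forward 8.2 m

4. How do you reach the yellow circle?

turn right 87°, forward 2.5 m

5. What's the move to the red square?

turn right 41°, forward 12.0 m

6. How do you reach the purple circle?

turn right 155°, forward 1.8 m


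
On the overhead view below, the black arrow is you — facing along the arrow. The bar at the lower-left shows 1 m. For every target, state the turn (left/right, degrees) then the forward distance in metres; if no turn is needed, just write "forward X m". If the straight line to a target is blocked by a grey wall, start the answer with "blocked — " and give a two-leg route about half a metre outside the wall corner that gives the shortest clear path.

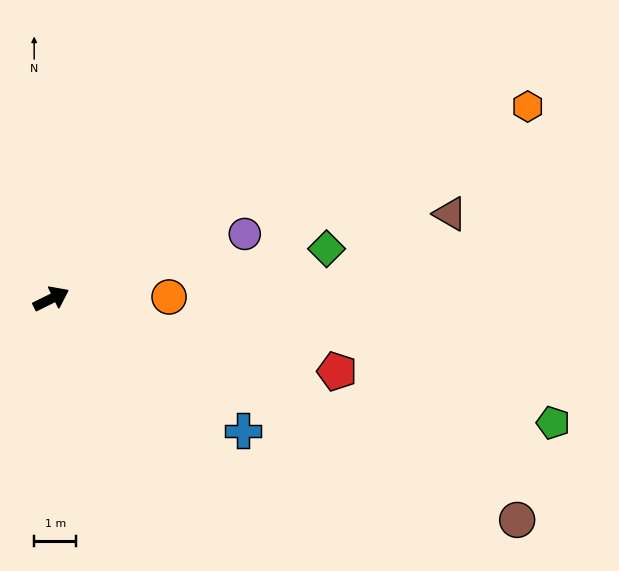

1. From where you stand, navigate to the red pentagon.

turn right 41°, forward 7.0 m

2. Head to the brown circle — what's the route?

turn right 52°, forward 12.2 m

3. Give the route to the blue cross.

turn right 61°, forward 5.5 m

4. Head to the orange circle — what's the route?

turn right 25°, forward 2.8 m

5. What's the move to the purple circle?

turn right 8°, forward 4.8 m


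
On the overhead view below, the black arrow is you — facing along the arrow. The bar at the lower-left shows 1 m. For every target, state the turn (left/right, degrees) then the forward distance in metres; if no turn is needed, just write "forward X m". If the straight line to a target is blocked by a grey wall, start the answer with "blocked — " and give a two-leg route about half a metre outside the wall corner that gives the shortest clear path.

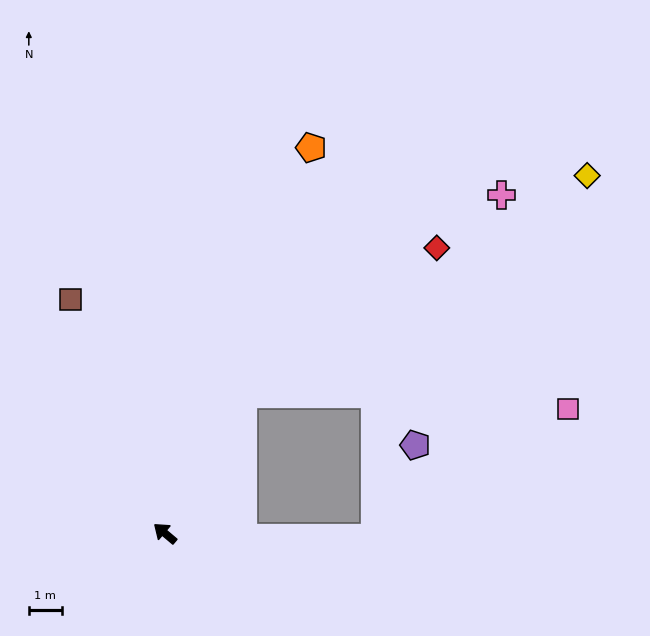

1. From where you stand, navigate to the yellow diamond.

blocked — turn right 79°, forward 4.9 m, then turn right 28°, forward 12.4 m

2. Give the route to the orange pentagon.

turn right 71°, forward 12.6 m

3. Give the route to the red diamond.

blocked — turn right 79°, forward 4.9 m, then turn right 24°, forward 7.4 m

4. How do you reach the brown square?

turn right 28°, forward 7.7 m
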